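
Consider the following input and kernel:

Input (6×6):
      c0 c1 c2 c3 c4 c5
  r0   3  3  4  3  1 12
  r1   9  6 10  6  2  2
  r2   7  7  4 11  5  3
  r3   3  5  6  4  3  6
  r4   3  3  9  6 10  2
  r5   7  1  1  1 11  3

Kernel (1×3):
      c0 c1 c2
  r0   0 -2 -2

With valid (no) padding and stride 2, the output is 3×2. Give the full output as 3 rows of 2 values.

Output[0,0]: The receptive field on the input at this output position is [3 3 4]. Elementwise product with the kernel and sum: 3·-2 + 4·-2.

-14 -8
-22 -32
-24 -32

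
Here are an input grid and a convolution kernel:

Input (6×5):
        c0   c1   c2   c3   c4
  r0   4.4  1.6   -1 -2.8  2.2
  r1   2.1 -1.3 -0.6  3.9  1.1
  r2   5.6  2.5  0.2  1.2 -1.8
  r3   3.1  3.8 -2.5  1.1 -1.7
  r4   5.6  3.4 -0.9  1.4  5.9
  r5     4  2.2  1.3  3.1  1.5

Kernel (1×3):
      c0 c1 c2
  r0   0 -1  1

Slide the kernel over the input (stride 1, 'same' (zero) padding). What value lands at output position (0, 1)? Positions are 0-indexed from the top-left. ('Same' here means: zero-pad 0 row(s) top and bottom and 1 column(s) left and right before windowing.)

The receptive field on the zero-padded input at this output position is [4.4 1.6 -1]. Elementwise product with the kernel and sum: 1.6·-1 + -1·1.

-2.6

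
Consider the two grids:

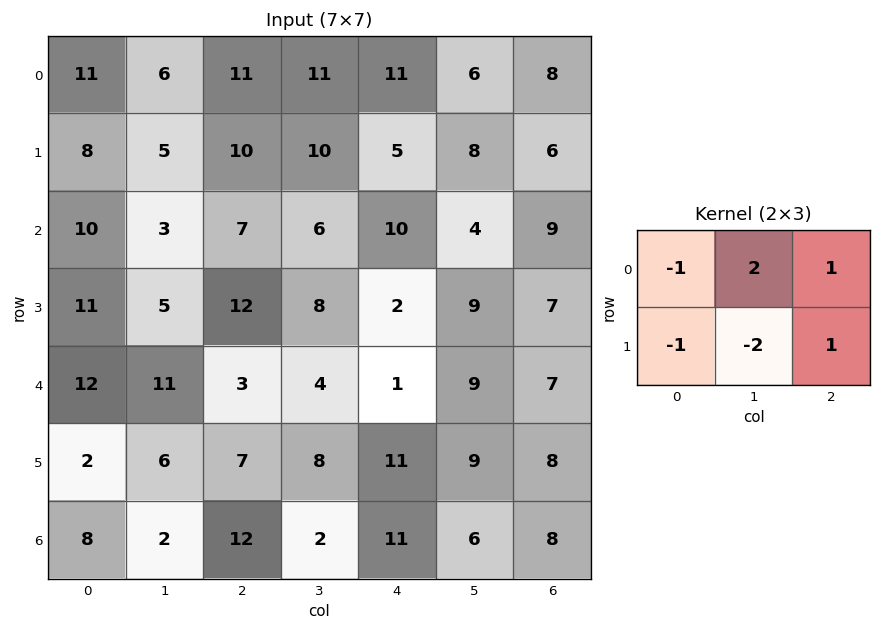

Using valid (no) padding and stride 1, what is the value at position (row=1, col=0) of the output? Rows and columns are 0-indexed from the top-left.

3

The receptive field on the input at this output position is [8 5 10 / 10 3 7]. Elementwise product with the kernel and sum: 8·-1 + 5·2 + 10·1 + 10·-1 + 3·-2 + 7·1.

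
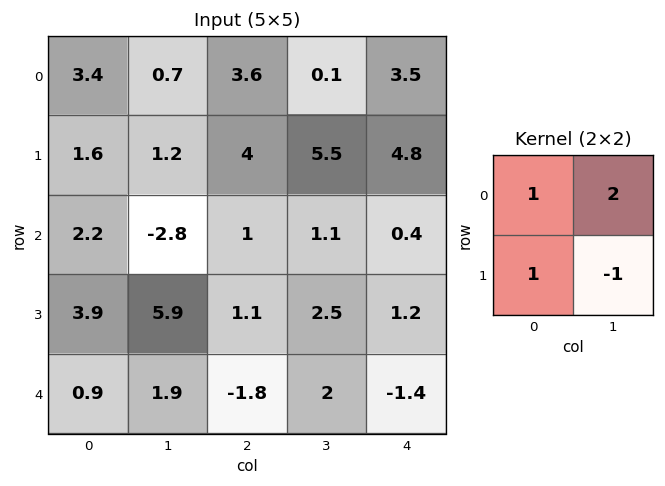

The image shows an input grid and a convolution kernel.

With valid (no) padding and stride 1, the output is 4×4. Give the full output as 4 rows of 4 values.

5.2 5.1 2.3 7.8
9 5.4 14.9 15.8
-5.4 4 1.8 3.2
14.7 11.8 2.3 8.3

Output[0,0]: The receptive field on the input at this output position is [3.4 0.7 / 1.6 1.2]. Elementwise product with the kernel and sum: 3.4·1 + 0.7·2 + 1.6·1 + 1.2·-1.
Output[0,1]: The receptive field on the input at this output position is [0.7 3.6 / 1.2 4]. Elementwise product with the kernel and sum: 0.7·1 + 3.6·2 + 1.2·1 + 4·-1.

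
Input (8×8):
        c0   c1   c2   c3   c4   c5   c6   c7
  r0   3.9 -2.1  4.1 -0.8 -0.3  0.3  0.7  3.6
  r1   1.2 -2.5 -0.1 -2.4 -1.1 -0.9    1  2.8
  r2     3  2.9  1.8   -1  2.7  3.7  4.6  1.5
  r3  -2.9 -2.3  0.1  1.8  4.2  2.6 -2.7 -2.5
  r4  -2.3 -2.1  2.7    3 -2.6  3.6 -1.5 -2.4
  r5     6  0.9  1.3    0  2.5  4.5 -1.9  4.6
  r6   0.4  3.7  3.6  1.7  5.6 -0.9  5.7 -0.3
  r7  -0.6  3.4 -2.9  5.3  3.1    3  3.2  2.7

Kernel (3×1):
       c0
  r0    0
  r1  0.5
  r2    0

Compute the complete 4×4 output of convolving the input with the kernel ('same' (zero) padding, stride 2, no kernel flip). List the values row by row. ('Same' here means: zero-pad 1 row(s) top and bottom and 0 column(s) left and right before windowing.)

Output[0,0]: The receptive field on the zero-padded input at this output position is [0 / 3.9 / 1.2]. Elementwise product with the kernel and sum: 3.9·0.5.
Output[0,1]: The receptive field on the zero-padded input at this output position is [0 / 4.1 / -0.1]. Elementwise product with the kernel and sum: 4.1·0.5.

1.95 2.05 -0.15 0.35
1.5 0.9 1.35 2.3
-1.15 1.35 -1.3 -0.75
0.2 1.8 2.8 2.85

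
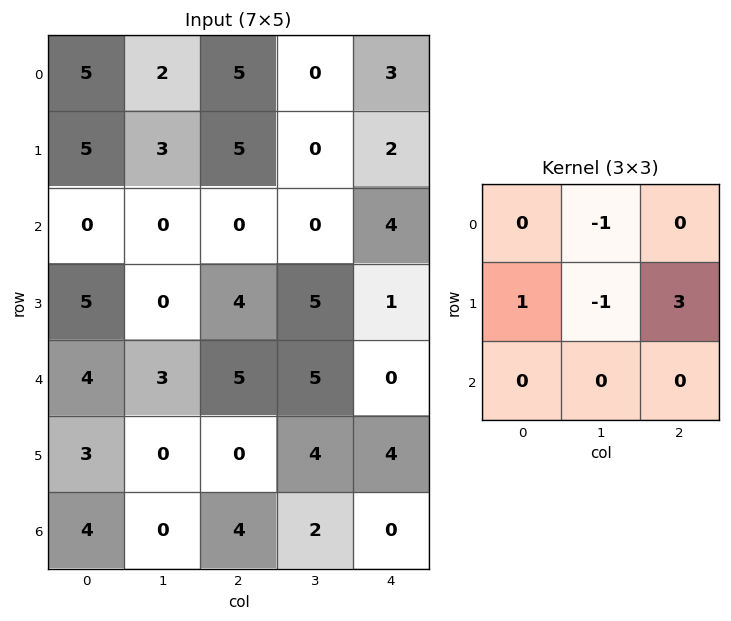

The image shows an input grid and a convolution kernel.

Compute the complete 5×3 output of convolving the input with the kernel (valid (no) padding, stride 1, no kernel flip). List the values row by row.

Output[0,0]: The receptive field on the input at this output position is [5 2 5 / 5 3 5 / 0 0 0]. Elementwise product with the kernel and sum: 2·-1 + 5·1 + 3·-1 + 5·3.

15 -7 11
-3 -5 12
17 11 2
16 9 -5
0 7 3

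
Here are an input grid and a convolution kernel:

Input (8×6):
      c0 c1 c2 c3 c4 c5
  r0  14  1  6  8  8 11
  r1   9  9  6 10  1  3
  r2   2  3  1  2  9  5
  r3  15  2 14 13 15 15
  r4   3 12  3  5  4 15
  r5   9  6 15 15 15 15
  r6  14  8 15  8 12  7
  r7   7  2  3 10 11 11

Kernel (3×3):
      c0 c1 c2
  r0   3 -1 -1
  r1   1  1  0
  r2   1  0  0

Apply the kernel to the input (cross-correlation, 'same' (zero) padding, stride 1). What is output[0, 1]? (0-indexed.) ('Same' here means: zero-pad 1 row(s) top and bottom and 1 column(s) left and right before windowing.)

The receptive field on the zero-padded input at this output position is [0 0 0 / 14 1 6 / 9 9 6]. Elementwise product with the kernel and sum: 0·3 + 0·-1 + 0·-1 + 14·1 + 1·1 + 9·1.

24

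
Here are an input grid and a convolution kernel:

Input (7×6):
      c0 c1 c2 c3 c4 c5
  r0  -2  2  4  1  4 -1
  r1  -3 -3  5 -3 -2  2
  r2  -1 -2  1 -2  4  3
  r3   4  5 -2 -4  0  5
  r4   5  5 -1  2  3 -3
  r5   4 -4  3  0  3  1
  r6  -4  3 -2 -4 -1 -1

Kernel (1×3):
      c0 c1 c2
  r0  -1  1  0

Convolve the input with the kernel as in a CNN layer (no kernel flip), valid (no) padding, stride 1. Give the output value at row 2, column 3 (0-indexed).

6

The receptive field on the input at this output position is [-2 4 3]. Elementwise product with the kernel and sum: -2·-1 + 4·1.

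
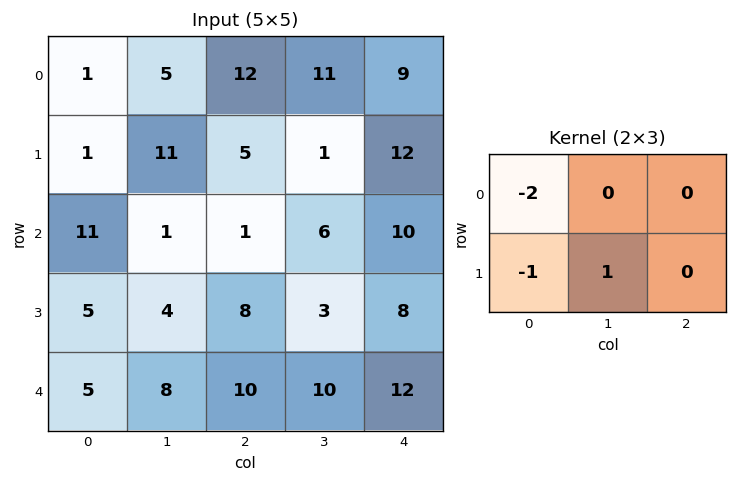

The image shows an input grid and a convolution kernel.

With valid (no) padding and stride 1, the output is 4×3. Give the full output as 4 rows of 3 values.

8 -16 -28
-12 -22 -5
-23 2 -7
-7 -6 -16

Output[0,0]: The receptive field on the input at this output position is [1 5 12 / 1 11 5]. Elementwise product with the kernel and sum: 1·-2 + 1·-1 + 11·1.
Output[0,1]: The receptive field on the input at this output position is [5 12 11 / 11 5 1]. Elementwise product with the kernel and sum: 5·-2 + 11·-1 + 5·1.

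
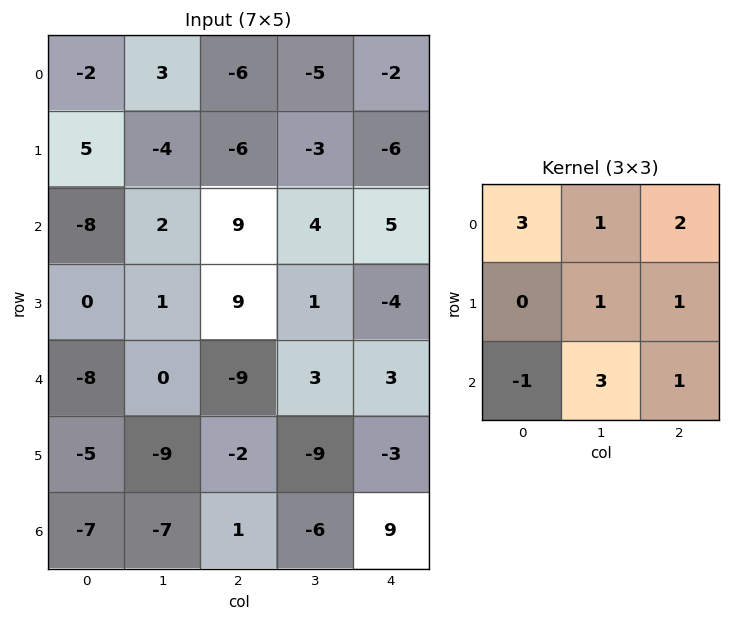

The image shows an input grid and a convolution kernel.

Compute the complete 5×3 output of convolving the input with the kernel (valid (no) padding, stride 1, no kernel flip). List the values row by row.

Output[0,0]: The receptive field on the input at this output position is [-2 3 -6 / 5 -4 -6 / -8 2 9]. Elementwise product with the kernel and sum: -2·3 + 3·1 + -6·2 + -4·1 + -6·1 + -8·-1 + 2·3 + 9·1.
Output[0,1]: The receptive field on the input at this output position is [3 -6 -5 / -4 -6 -3 / 2 9 4]. Elementwise product with the kernel and sum: 3·3 + -6·1 + -5·2 + -6·1 + -3·1 + 2·-1 + 9·3 + 4·1.

-2 13 -28
22 16 -34
5 9 59
-14 2 -2
-66 -10 -40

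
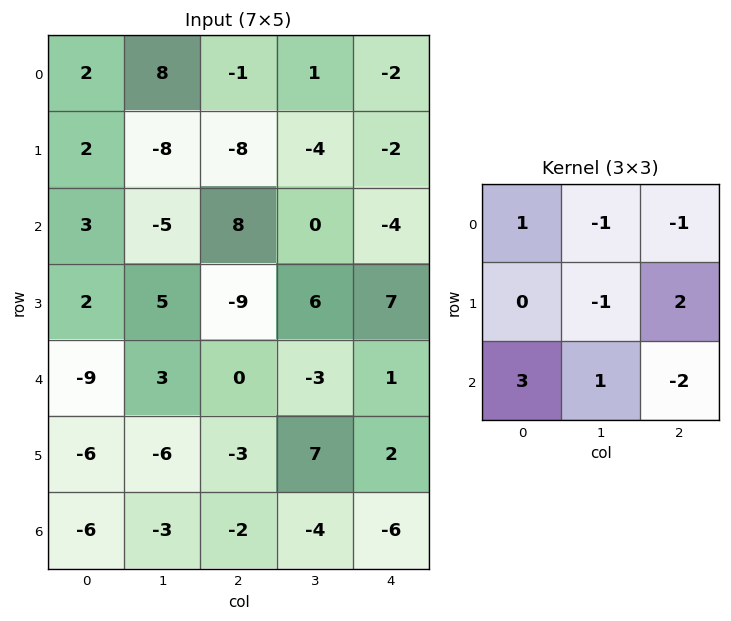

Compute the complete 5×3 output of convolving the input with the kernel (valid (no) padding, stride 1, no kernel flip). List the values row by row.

-25 1 32
68 -10 -45
-47 23 15
-15 -33 -23
-29 20 1

Output[0,0]: The receptive field on the input at this output position is [2 8 -1 / 2 -8 -8 / 3 -5 8]. Elementwise product with the kernel and sum: 2·1 + 8·-1 + -1·-1 + -8·-1 + -8·2 + 3·3 + -5·1 + 8·-2.
Output[0,1]: The receptive field on the input at this output position is [8 -1 1 / -8 -8 -4 / -5 8 0]. Elementwise product with the kernel and sum: 8·1 + -1·-1 + 1·-1 + -8·-1 + -4·2 + -5·3 + 8·1 + 0·-2.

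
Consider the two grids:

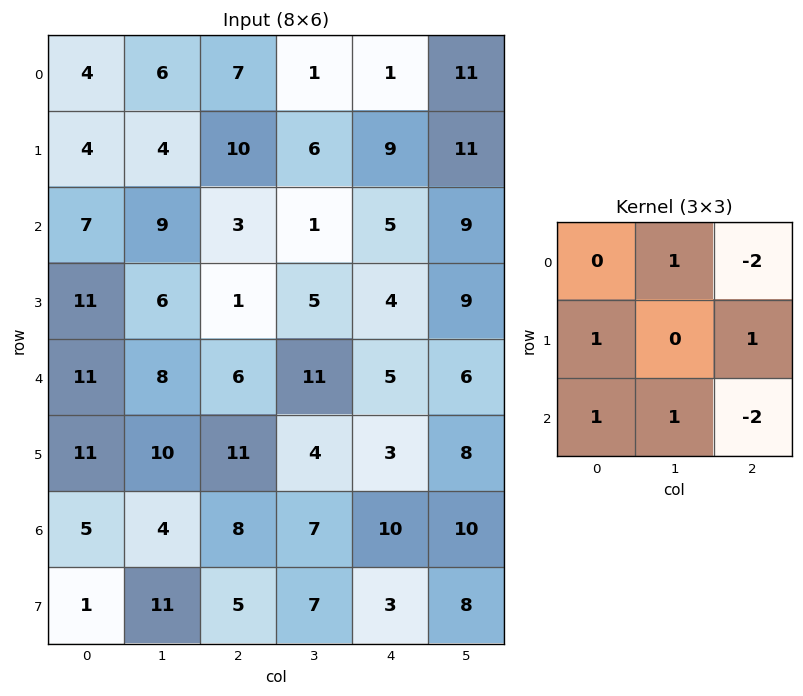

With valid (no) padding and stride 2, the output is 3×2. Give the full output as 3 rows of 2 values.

16 12
22 3
11 10

Output[0,0]: The receptive field on the input at this output position is [4 6 7 / 4 4 10 / 7 9 3]. Elementwise product with the kernel and sum: 6·1 + 7·-2 + 4·1 + 10·1 + 7·1 + 9·1 + 3·-2.
Output[0,1]: The receptive field on the input at this output position is [7 1 1 / 10 6 9 / 3 1 5]. Elementwise product with the kernel and sum: 1·1 + 1·-2 + 10·1 + 9·1 + 3·1 + 1·1 + 5·-2.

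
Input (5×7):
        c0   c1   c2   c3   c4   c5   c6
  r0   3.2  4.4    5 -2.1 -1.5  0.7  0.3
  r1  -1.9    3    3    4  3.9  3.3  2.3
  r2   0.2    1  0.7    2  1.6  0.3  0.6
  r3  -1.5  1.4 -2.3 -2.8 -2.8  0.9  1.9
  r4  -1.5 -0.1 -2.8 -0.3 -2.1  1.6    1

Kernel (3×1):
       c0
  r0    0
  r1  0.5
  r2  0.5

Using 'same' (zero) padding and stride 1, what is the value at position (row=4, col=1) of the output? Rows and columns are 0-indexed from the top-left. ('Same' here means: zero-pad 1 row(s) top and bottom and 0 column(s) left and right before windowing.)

The receptive field on the zero-padded input at this output position is [1.4 / -0.1 / 0]. Elementwise product with the kernel and sum: -0.1·0.5 + 0·0.5.

-0.05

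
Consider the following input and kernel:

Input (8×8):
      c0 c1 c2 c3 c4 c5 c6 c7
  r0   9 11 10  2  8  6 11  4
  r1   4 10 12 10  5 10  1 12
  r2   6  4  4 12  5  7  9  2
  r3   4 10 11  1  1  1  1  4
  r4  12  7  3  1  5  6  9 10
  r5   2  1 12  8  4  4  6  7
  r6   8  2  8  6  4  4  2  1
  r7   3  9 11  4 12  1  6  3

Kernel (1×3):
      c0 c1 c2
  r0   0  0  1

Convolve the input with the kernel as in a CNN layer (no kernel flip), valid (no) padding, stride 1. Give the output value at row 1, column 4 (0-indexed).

The receptive field on the input at this output position is [5 10 1]. Elementwise product with the kernel and sum: 1·1.

1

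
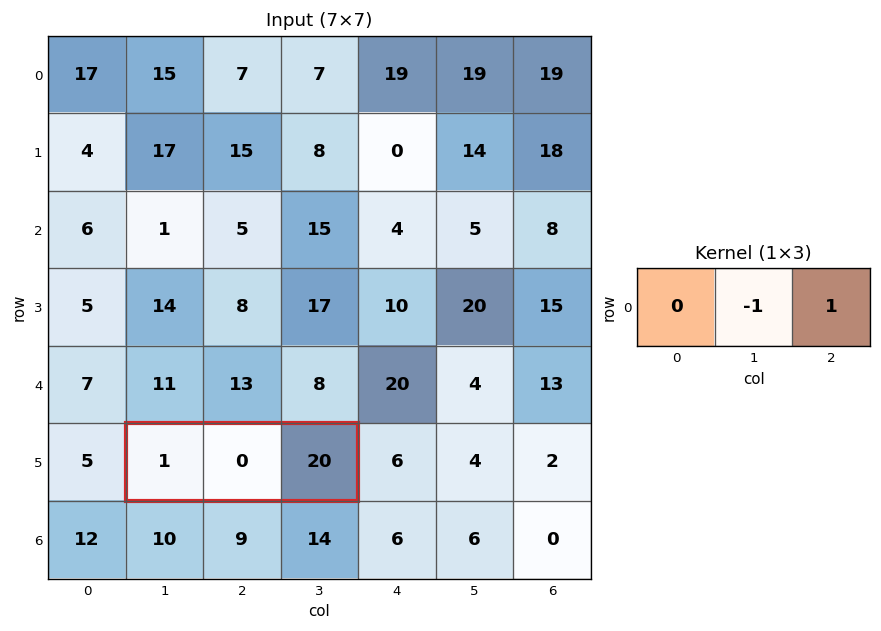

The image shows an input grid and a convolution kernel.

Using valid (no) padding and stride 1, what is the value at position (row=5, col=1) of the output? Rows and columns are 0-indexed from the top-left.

20

The receptive field on the input at this output position is [1 0 20]. Elementwise product with the kernel and sum: 0·-1 + 20·1.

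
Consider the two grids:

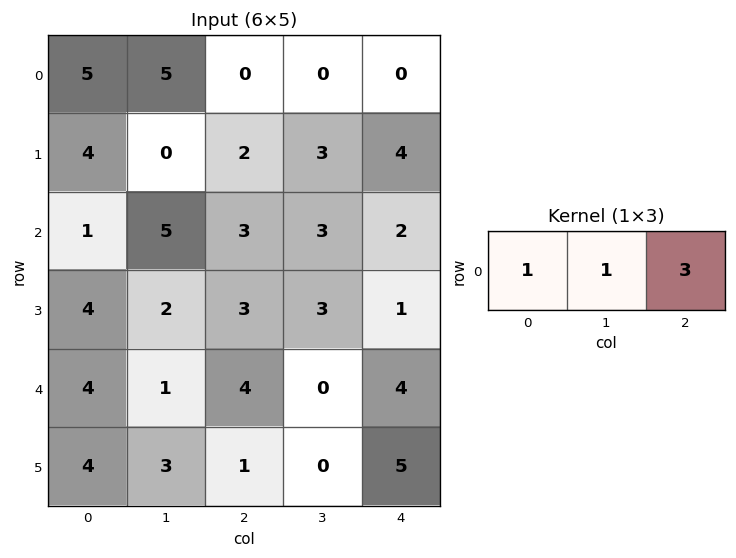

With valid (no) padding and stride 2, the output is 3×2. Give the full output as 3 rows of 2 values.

Output[0,0]: The receptive field on the input at this output position is [5 5 0]. Elementwise product with the kernel and sum: 5·1 + 5·1 + 0·3.
Output[0,1]: The receptive field on the input at this output position is [0 0 0]. Elementwise product with the kernel and sum: 0·1 + 0·1 + 0·3.

10 0
15 12
17 16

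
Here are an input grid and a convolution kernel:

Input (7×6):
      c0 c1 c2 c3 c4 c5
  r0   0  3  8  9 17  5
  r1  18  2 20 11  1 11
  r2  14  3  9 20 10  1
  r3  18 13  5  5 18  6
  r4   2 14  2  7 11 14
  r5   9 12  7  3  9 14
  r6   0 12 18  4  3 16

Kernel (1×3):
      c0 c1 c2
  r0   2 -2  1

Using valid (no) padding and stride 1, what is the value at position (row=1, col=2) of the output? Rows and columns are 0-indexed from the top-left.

The receptive field on the input at this output position is [20 11 1]. Elementwise product with the kernel and sum: 20·2 + 11·-2 + 1·1.

19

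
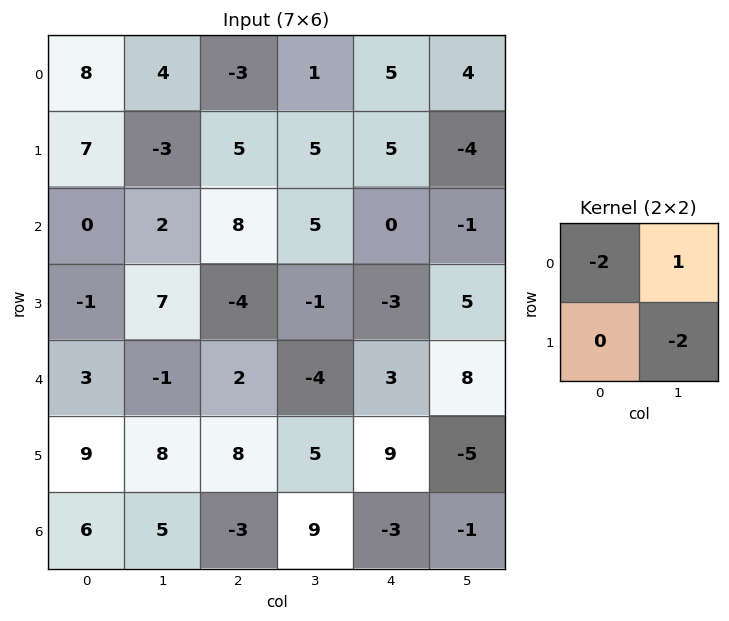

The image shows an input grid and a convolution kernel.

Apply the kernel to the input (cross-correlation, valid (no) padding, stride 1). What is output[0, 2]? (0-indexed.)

The receptive field on the input at this output position is [-3 1 / 5 5]. Elementwise product with the kernel and sum: -3·-2 + 1·1 + 5·-2.

-3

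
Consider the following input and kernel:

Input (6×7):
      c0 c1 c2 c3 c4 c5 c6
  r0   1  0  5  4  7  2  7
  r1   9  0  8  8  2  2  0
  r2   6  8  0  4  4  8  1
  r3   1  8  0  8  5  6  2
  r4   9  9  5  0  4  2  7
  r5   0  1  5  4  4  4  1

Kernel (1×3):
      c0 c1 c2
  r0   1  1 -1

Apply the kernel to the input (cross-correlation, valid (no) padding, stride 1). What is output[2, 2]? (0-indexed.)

The receptive field on the input at this output position is [0 4 4]. Elementwise product with the kernel and sum: 0·1 + 4·1 + 4·-1.

0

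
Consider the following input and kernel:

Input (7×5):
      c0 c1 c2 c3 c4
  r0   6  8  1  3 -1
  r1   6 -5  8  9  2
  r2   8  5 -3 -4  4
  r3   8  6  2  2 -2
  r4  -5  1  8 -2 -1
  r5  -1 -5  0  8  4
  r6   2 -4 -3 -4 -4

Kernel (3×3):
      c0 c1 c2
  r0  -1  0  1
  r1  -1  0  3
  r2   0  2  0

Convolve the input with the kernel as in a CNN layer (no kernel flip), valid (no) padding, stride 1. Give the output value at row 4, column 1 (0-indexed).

The receptive field on the input at this output position is [1 8 -2 / -5 0 8 / -4 -3 -4]. Elementwise product with the kernel and sum: 1·-1 + -2·1 + -5·-1 + 8·3 + -3·2.

20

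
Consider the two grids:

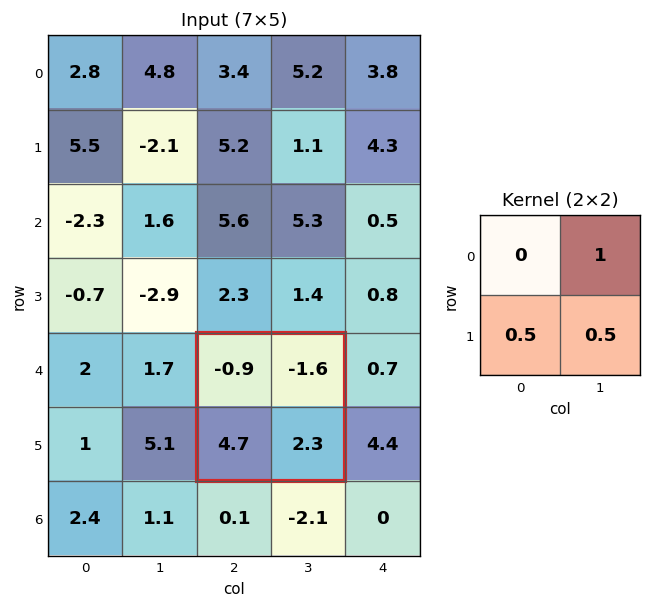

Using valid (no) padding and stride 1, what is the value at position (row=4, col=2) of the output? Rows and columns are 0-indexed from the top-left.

1.9

The receptive field on the input at this output position is [-0.9 -1.6 / 4.7 2.3]. Elementwise product with the kernel and sum: -1.6·1 + 4.7·0.5 + 2.3·0.5.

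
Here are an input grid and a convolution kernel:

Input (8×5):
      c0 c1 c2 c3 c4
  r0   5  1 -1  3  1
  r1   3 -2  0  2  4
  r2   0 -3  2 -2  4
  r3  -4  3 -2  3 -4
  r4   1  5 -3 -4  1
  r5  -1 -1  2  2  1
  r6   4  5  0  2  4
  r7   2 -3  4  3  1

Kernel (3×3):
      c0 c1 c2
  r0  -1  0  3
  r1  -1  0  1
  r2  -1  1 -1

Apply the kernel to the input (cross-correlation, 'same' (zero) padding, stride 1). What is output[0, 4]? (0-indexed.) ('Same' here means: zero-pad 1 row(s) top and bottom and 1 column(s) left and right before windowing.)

The receptive field on the zero-padded input at this output position is [0 0 0 / 3 1 0 / 2 4 0]. Elementwise product with the kernel and sum: 0·-1 + 0·3 + 3·-1 + 0·1 + 2·-1 + 4·1 + 0·-1.

-1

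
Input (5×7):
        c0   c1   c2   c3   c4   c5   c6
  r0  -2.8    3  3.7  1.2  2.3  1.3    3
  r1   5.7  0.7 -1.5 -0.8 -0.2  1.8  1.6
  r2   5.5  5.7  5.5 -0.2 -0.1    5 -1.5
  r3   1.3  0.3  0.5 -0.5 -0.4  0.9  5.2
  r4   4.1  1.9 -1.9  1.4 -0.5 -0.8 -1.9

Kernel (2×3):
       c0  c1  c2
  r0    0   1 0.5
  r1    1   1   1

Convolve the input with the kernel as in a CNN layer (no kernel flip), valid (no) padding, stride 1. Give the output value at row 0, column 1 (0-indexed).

2.7

The receptive field on the input at this output position is [3 3.7 1.2 / 0.7 -1.5 -0.8]. Elementwise product with the kernel and sum: 3.7·1 + 1.2·0.5 + 0.7·1 + -1.5·1 + -0.8·1.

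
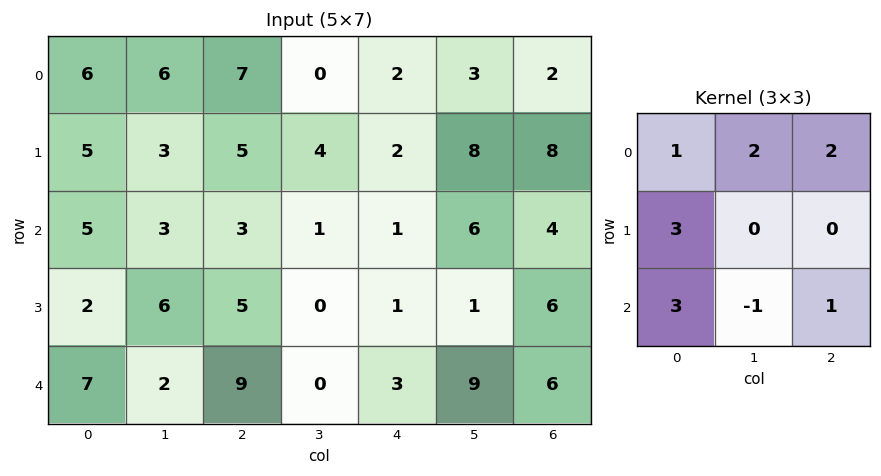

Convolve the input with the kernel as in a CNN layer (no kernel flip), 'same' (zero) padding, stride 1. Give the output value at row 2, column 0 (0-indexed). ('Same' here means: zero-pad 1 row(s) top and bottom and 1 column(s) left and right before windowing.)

20

The receptive field on the zero-padded input at this output position is [0 5 3 / 0 5 3 / 0 2 6]. Elementwise product with the kernel and sum: 0·1 + 5·2 + 3·2 + 0·3 + 0·3 + 2·-1 + 6·1.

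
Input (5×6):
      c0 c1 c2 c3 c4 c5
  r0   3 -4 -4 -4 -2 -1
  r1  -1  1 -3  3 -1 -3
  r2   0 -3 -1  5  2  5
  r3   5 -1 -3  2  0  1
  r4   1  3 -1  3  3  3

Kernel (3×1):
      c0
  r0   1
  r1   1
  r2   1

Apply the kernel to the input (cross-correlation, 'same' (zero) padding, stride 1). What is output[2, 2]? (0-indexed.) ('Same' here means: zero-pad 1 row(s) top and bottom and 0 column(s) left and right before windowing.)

The receptive field on the zero-padded input at this output position is [-3 / -1 / -3]. Elementwise product with the kernel and sum: -3·1 + -1·1 + -3·1.

-7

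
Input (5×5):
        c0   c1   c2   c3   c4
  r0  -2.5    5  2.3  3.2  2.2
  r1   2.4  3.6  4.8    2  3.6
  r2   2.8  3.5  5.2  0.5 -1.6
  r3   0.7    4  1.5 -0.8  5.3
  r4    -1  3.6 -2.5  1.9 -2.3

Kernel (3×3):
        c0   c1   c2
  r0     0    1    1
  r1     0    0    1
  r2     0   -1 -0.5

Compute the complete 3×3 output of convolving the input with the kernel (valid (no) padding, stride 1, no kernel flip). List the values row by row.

Output[0,0]: The receptive field on the input at this output position is [-2.5 5 2.3 / 2.4 3.6 4.8 / 2.8 3.5 5.2]. Elementwise product with the kernel and sum: 5·1 + 2.3·1 + 4.8·1 + 3.5·-1 + 5.2·-0.5.
Output[0,1]: The receptive field on the input at this output position is [5 2.3 3.2 / 3.6 4.8 2 / 3.5 5.2 0.5]. Elementwise product with the kernel and sum: 2.3·1 + 3.2·1 + 2·1 + 5.2·-1 + 0.5·-0.5.

6 2.05 9.3
8.85 6.2 2.15
7.85 6.45 3.45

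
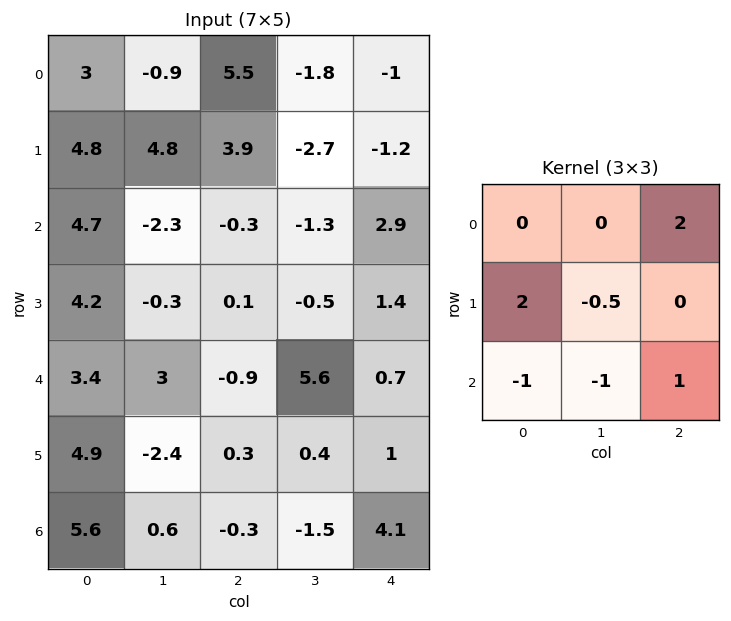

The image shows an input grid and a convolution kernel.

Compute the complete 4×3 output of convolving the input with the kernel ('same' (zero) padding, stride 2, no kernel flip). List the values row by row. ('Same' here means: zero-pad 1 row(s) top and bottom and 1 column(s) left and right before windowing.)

-1.5 -15.95 0.8
2.75 -10.15 -4.95
-9.6 7.95 9.45
-7.6 2.15 -5.05

Output[0,0]: The receptive field on the zero-padded input at this output position is [0 0 0 / 0 3 -0.9 / 0 4.8 4.8]. Elementwise product with the kernel and sum: 0·2 + 0·2 + 3·-0.5 + 0·-1 + 4.8·-1 + 4.8·1.
Output[0,1]: The receptive field on the zero-padded input at this output position is [0 0 0 / -0.9 5.5 -1.8 / 4.8 3.9 -2.7]. Elementwise product with the kernel and sum: 0·2 + -0.9·2 + 5.5·-0.5 + 4.8·-1 + 3.9·-1 + -2.7·1.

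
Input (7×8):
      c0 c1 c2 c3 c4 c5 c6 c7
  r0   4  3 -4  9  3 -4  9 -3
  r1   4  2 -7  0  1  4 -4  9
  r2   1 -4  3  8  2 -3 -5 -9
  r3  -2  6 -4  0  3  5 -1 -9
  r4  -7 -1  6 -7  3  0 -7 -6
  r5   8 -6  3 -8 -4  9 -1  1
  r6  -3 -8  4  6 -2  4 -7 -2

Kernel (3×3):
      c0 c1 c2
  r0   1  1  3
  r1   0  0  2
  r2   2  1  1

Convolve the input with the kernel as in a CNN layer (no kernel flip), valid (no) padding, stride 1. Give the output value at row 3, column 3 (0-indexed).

The receptive field on the input at this output position is [0 3 5 / -7 3 0 / -8 -4 9]. Elementwise product with the kernel and sum: 0·1 + 3·1 + 5·3 + 0·2 + -8·2 + -4·1 + 9·1.

7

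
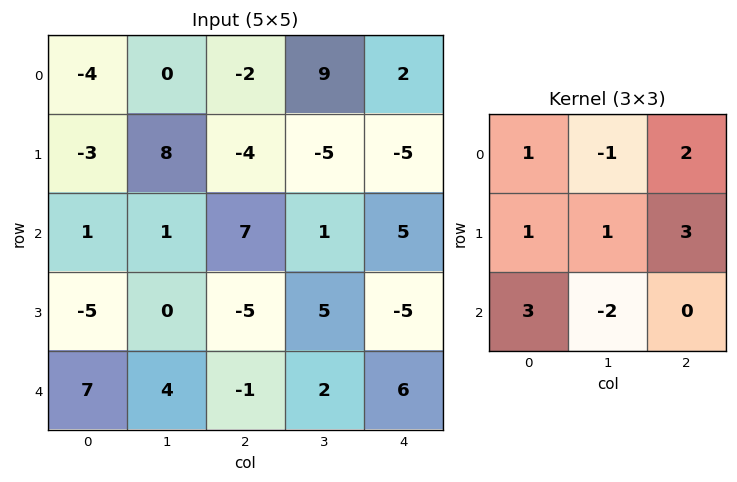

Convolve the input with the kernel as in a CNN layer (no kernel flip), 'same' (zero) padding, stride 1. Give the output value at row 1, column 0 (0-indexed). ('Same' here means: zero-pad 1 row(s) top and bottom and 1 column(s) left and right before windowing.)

23

The receptive field on the zero-padded input at this output position is [0 -4 0 / 0 -3 8 / 0 1 1]. Elementwise product with the kernel and sum: 0·1 + -4·-1 + 0·2 + 0·1 + -3·1 + 8·3 + 0·3 + 1·-2.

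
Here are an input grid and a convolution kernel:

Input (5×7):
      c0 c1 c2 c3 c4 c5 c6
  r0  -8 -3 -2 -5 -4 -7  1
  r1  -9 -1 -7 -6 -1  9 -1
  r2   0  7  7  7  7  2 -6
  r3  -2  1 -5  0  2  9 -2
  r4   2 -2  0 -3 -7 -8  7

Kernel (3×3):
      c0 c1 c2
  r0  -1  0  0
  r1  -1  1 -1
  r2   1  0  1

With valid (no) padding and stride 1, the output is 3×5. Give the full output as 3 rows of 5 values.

Output[0,0]: The receptive field on the input at this output position is [-8 -3 -2 / -9 -1 -7 / 0 7 7]. Elementwise product with the kernel and sum: -8·-1 + -9·-1 + -1·1 + -7·-1 + 0·1 + 7·1.
Output[0,1]: The receptive field on the input at this output position is [-3 -2 -5 / -1 -7 -6 / 7 7 7]. Elementwise product with the kernel and sum: -3·-1 + -1·-1 + -7·1 + -6·-1 + 7·1 + 7·1.

30 17 18 10 16
2 -5 -3 13 2
10 -18 -11 -25 2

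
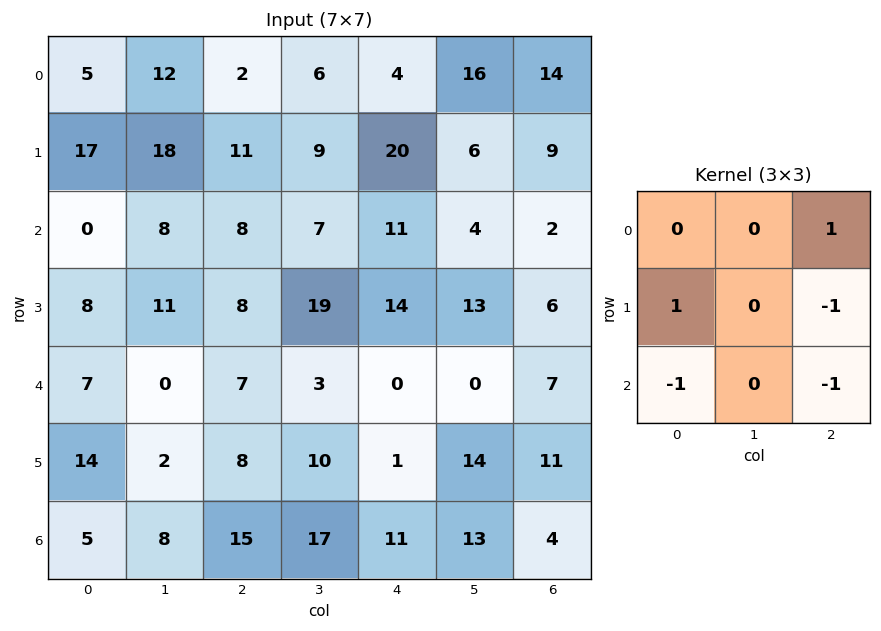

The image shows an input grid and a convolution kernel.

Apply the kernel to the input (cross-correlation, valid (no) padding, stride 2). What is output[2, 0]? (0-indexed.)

The receptive field on the input at this output position is [7 0 7 / 14 2 8 / 5 8 15]. Elementwise product with the kernel and sum: 7·1 + 14·1 + 8·-1 + 5·-1 + 15·-1.

-7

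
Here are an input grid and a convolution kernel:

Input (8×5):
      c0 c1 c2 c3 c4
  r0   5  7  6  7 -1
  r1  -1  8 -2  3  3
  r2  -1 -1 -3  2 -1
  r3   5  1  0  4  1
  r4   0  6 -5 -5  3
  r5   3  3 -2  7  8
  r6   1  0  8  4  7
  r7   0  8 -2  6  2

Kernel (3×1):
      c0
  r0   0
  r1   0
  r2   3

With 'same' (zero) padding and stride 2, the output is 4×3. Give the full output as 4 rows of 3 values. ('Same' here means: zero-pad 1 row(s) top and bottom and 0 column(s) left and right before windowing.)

Output[0,0]: The receptive field on the zero-padded input at this output position is [0 / 5 / -1]. Elementwise product with the kernel and sum: -1·3.

-3 -6 9
15 0 3
9 -6 24
0 -6 6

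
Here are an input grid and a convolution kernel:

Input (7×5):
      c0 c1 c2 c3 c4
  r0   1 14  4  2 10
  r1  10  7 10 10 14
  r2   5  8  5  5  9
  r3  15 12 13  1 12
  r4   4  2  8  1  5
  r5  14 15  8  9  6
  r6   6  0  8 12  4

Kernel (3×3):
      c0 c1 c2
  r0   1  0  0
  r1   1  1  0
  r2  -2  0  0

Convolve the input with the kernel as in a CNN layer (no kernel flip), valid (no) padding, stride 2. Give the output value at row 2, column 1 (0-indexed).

The receptive field on the input at this output position is [8 1 5 / 8 9 6 / 8 12 4]. Elementwise product with the kernel and sum: 8·1 + 8·1 + 9·1 + 8·-2.

9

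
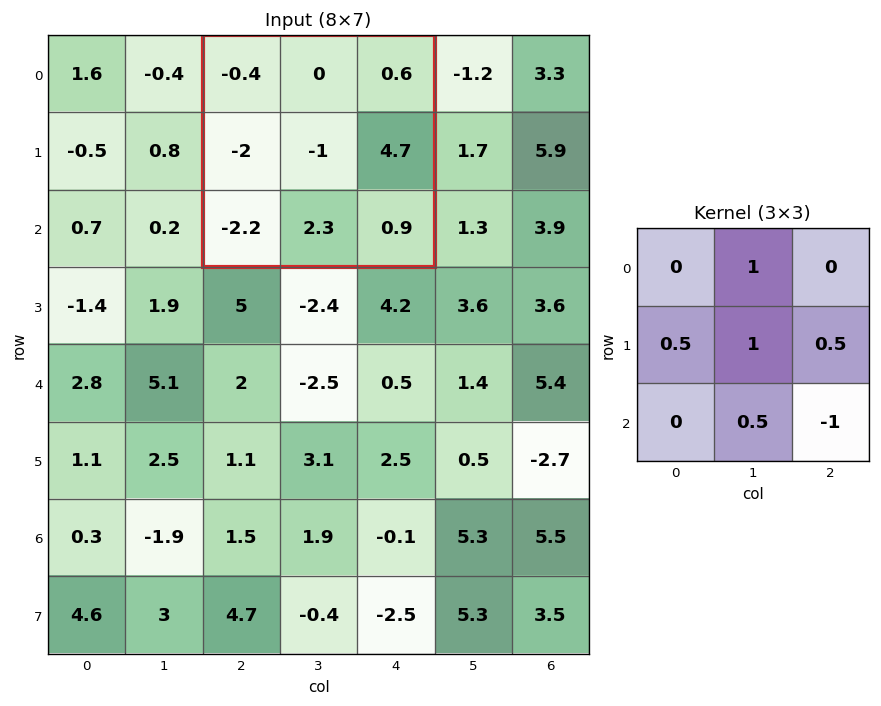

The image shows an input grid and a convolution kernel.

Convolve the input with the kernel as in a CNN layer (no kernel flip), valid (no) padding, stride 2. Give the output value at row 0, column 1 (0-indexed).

0.6

The receptive field on the input at this output position is [-0.4 0 0.6 / -2 -1 4.7 / -2.2 2.3 0.9]. Elementwise product with the kernel and sum: 0·1 + -2·0.5 + -1·1 + 4.7·0.5 + 2.3·0.5 + 0.9·-1.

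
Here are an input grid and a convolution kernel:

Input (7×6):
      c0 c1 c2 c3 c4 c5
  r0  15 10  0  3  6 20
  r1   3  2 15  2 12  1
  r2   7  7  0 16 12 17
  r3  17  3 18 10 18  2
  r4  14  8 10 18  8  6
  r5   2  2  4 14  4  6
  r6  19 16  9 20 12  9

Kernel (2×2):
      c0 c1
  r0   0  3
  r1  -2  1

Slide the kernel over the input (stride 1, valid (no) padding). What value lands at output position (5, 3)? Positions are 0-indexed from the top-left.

The receptive field on the input at this output position is [14 4 / 20 12]. Elementwise product with the kernel and sum: 4·3 + 20·-2 + 12·1.

-16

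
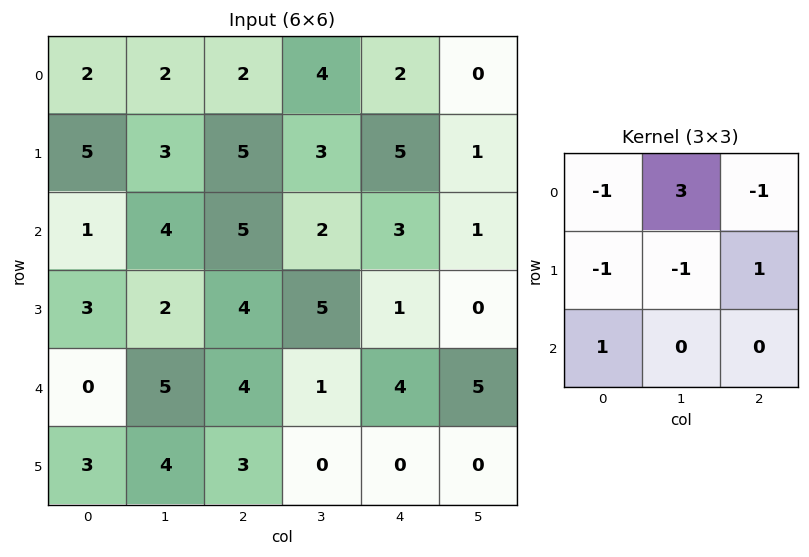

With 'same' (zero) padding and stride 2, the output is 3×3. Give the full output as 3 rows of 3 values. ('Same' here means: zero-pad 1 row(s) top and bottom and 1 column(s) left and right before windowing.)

0 3 -3
15 4 12
12 1 -2

Output[0,0]: The receptive field on the zero-padded input at this output position is [0 0 0 / 0 2 2 / 0 5 3]. Elementwise product with the kernel and sum: 0·-1 + 0·3 + 0·-1 + 0·-1 + 2·-1 + 2·1 + 0·1.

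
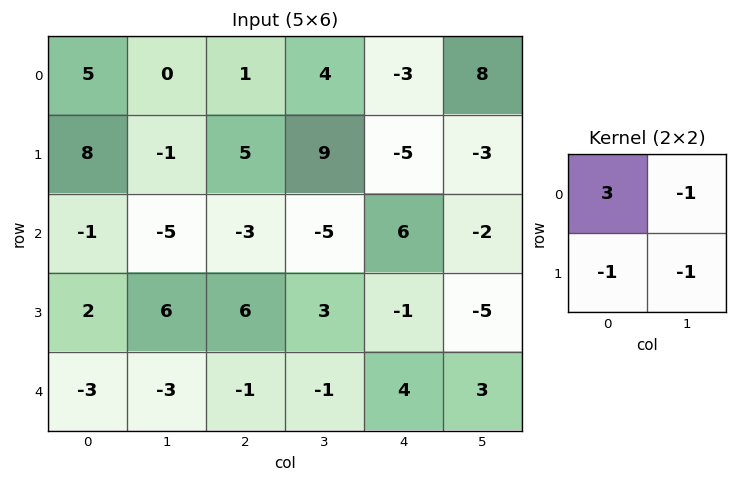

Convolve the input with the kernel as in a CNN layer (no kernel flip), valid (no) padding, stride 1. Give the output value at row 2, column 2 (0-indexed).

-13

The receptive field on the input at this output position is [-3 -5 / 6 3]. Elementwise product with the kernel and sum: -3·3 + -5·-1 + 6·-1 + 3·-1.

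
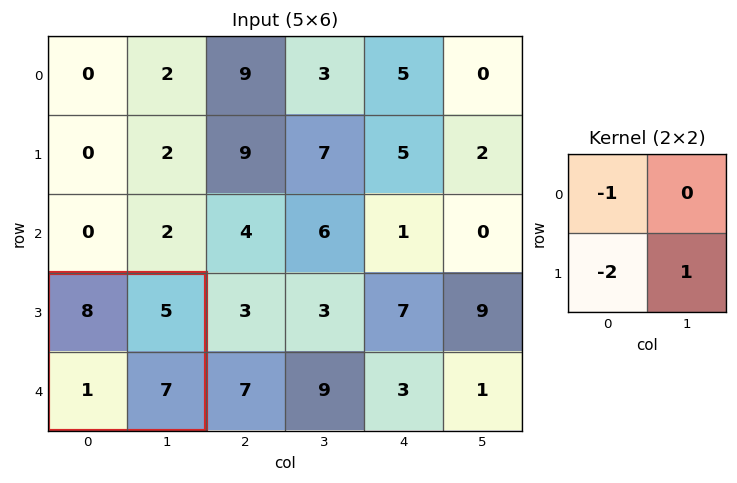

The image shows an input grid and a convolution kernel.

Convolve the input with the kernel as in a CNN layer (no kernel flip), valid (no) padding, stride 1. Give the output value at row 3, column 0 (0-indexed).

-3

The receptive field on the input at this output position is [8 5 / 1 7]. Elementwise product with the kernel and sum: 8·-1 + 1·-2 + 7·1.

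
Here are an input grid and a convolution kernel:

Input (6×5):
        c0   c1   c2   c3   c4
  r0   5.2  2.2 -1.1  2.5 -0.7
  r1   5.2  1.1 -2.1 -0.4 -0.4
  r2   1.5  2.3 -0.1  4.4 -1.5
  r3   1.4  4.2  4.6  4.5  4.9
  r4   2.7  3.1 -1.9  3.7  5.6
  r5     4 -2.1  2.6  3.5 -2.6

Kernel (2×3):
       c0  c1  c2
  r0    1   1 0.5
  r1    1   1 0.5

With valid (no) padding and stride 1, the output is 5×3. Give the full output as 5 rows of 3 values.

12.1 1.15 -1.65
9 3.2 0.85
11.65 15.45 15.1
12.75 14.1 16.15
8.05 5.3 9.4

Output[0,0]: The receptive field on the input at this output position is [5.2 2.2 -1.1 / 5.2 1.1 -2.1]. Elementwise product with the kernel and sum: 5.2·1 + 2.2·1 + -1.1·0.5 + 5.2·1 + 1.1·1 + -2.1·0.5.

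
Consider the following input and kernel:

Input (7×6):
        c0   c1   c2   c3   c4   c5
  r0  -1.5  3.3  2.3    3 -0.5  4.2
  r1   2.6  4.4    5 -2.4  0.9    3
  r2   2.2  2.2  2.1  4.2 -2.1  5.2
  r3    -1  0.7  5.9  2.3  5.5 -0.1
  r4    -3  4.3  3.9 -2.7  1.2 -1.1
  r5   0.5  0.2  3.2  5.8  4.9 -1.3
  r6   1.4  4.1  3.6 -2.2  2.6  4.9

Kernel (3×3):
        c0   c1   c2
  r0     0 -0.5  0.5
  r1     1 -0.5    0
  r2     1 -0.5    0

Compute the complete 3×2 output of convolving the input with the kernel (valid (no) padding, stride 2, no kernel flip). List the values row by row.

Output[0,0]: The receptive field on the input at this output position is [-1.5 3.3 2.3 / 2.6 4.4 5 / 2.2 2.2 2.1]. Elementwise product with the kernel and sum: 3.3·-0.5 + 2.3·0.5 + 2.6·1 + 4.4·-0.5 + 2.2·1 + 2.2·-0.5.

1 4.45
-6.55 6.85
-0.45 6.95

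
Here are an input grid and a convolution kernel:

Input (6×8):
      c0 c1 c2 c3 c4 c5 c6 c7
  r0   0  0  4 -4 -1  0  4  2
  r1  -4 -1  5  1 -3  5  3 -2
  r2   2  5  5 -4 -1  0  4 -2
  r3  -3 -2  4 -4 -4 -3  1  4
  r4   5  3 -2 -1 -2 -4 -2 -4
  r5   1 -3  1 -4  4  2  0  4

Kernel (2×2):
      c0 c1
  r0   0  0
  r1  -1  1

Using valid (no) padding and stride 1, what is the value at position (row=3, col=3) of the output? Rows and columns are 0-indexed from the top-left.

-1

The receptive field on the input at this output position is [-4 -4 / -1 -2]. Elementwise product with the kernel and sum: -1·-1 + -2·1.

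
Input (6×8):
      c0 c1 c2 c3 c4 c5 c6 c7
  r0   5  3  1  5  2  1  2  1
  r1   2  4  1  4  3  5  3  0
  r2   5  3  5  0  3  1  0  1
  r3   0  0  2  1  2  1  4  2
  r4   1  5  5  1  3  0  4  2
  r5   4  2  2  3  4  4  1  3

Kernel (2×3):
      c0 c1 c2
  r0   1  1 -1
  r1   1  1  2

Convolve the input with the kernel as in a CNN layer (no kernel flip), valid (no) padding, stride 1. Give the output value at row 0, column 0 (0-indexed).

15

The receptive field on the input at this output position is [5 3 1 / 2 4 1]. Elementwise product with the kernel and sum: 5·1 + 3·1 + 1·-1 + 2·1 + 4·1 + 1·2.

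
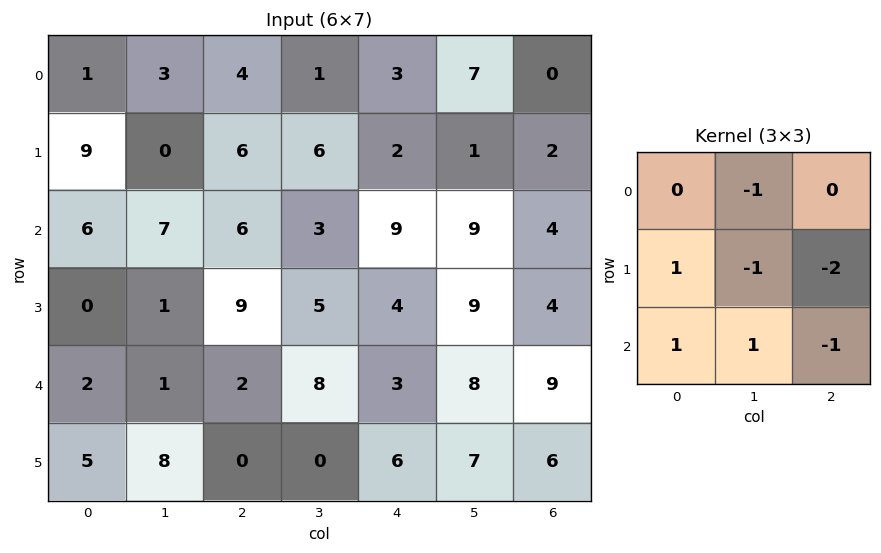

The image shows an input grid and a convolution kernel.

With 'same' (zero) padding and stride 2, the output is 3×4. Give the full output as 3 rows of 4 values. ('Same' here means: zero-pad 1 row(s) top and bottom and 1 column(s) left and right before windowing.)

Output[0,0]: The receptive field on the zero-padded input at this output position is [0 0 0 / 0 1 3 / 0 9 0]. Elementwise product with the kernel and sum: 0·-1 + 0·1 + 1·-1 + 3·-2 + 0·1 + 9·1 + 0·-1.
Output[0,1]: The receptive field on the zero-padded input at this output position is [0 0 0 / 3 4 1 / 0 6 6]. Elementwise product with the kernel and sum: 0·-1 + 3·1 + 4·-1 + 1·-2 + 0·1 + 6·1 + 6·-1.

2 -3 -9 10
-30 -6 -26 16
-7 -18 -16 8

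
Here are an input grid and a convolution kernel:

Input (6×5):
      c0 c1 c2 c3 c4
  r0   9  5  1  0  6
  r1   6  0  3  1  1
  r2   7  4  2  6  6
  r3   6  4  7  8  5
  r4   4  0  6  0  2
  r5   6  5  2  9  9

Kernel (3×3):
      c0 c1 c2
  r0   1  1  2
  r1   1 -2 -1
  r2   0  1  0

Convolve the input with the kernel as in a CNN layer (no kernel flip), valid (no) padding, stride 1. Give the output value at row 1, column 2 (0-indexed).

-2

The receptive field on the input at this output position is [3 1 1 / 2 6 6 / 7 8 5]. Elementwise product with the kernel and sum: 3·1 + 1·1 + 1·2 + 2·1 + 6·-2 + 6·-1 + 8·1.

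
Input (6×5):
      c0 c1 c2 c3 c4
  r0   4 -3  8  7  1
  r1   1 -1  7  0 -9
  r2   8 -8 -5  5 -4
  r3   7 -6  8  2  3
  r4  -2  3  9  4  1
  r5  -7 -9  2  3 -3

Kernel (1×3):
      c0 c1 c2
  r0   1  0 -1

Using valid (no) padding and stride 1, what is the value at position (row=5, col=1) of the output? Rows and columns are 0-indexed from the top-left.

-12

The receptive field on the input at this output position is [-9 2 3]. Elementwise product with the kernel and sum: -9·1 + 3·-1.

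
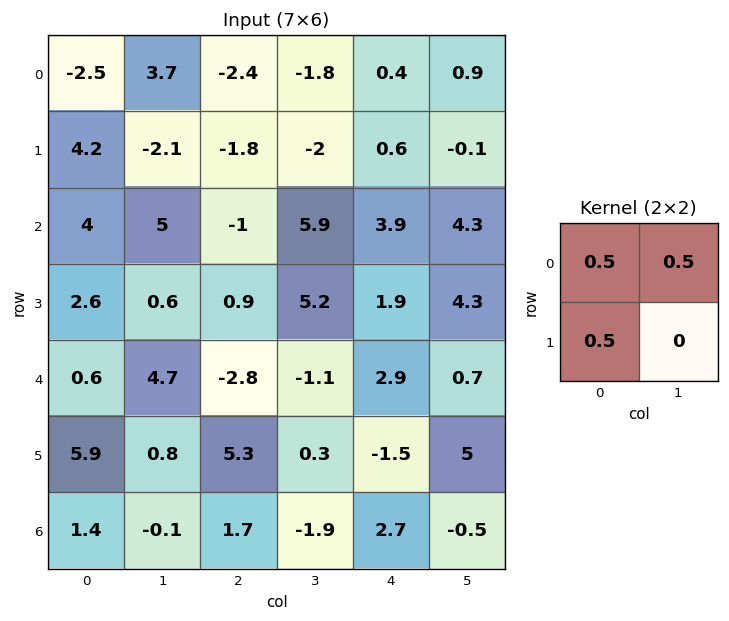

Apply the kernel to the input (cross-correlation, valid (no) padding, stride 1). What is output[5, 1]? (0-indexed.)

The receptive field on the input at this output position is [0.8 5.3 / -0.1 1.7]. Elementwise product with the kernel and sum: 0.8·0.5 + 5.3·0.5 + -0.1·0.5.

3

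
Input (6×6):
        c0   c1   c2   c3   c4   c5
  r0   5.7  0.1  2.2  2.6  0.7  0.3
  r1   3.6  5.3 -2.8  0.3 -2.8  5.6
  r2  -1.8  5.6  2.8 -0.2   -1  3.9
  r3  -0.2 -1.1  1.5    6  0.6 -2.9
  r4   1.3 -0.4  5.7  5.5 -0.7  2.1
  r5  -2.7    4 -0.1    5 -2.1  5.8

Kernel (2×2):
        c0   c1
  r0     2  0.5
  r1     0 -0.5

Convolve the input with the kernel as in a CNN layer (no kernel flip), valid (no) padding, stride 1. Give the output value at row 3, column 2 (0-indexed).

3.25

The receptive field on the input at this output position is [1.5 6 / 5.7 5.5]. Elementwise product with the kernel and sum: 1.5·2 + 6·0.5 + 5.5·-0.5.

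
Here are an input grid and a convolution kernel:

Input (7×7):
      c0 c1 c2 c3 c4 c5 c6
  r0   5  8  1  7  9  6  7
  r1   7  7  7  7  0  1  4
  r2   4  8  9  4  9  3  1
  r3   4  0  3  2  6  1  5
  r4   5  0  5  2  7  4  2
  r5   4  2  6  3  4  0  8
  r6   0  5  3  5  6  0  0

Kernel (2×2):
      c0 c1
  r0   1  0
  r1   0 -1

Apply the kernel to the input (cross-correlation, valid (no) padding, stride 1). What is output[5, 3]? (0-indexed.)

The receptive field on the input at this output position is [3 4 / 5 6]. Elementwise product with the kernel and sum: 3·1 + 6·-1.

-3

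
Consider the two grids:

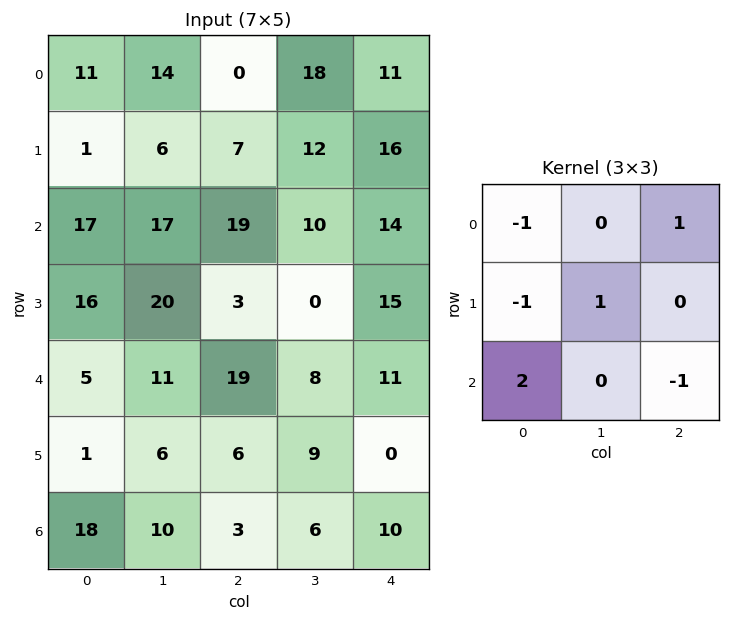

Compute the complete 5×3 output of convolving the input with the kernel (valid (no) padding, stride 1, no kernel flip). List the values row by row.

9 29 40
35 48 -9
-3 -10 19
-11 -9 13
52 11 -9

Output[0,0]: The receptive field on the input at this output position is [11 14 0 / 1 6 7 / 17 17 19]. Elementwise product with the kernel and sum: 11·-1 + 0·1 + 1·-1 + 6·1 + 17·2 + 19·-1.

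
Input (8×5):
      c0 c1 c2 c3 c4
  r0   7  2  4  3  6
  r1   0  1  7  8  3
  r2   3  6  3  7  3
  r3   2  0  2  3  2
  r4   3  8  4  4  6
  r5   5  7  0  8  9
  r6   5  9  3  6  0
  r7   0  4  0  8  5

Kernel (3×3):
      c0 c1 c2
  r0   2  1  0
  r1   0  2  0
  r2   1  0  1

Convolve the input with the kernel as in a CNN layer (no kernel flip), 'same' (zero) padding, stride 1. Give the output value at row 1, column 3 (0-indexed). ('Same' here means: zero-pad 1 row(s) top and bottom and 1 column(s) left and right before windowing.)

33

The receptive field on the zero-padded input at this output position is [4 3 6 / 7 8 3 / 3 7 3]. Elementwise product with the kernel and sum: 4·2 + 3·1 + 8·2 + 3·1 + 3·1.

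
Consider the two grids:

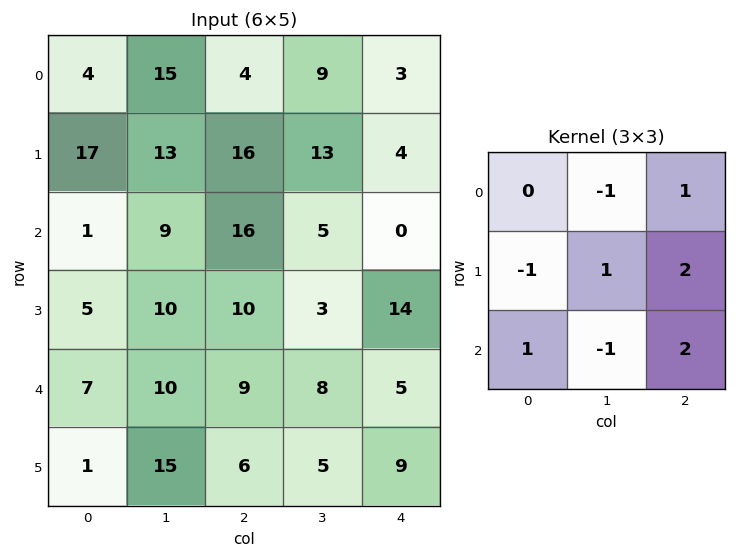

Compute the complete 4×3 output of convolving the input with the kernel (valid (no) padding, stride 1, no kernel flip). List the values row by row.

41 37 10
58 20 15
47 12 27
19 27 39

Output[0,0]: The receptive field on the input at this output position is [4 15 4 / 17 13 16 / 1 9 16]. Elementwise product with the kernel and sum: 15·-1 + 4·1 + 17·-1 + 13·1 + 16·2 + 1·1 + 9·-1 + 16·2.
Output[0,1]: The receptive field on the input at this output position is [15 4 9 / 13 16 13 / 9 16 5]. Elementwise product with the kernel and sum: 4·-1 + 9·1 + 13·-1 + 16·1 + 13·2 + 9·1 + 16·-1 + 5·2.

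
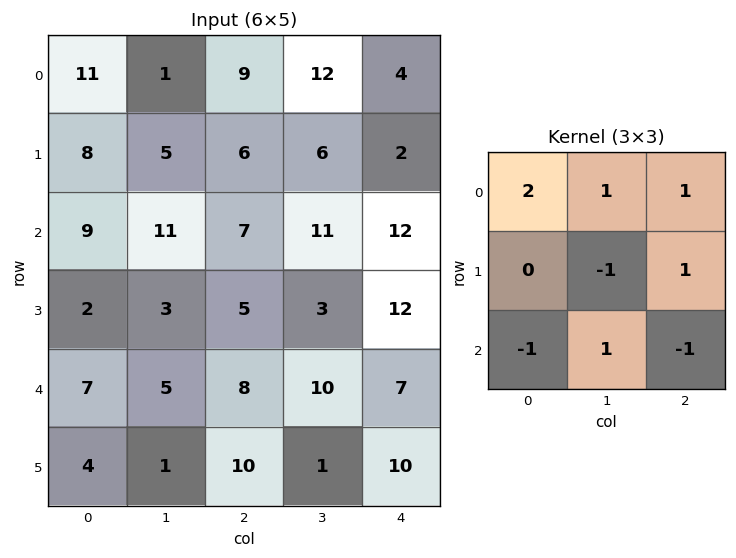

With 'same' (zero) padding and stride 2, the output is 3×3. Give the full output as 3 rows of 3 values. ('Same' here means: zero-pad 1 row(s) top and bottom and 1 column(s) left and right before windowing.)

-7 -2 -8
14 25 11
6 24 20

Output[0,0]: The receptive field on the zero-padded input at this output position is [0 0 0 / 0 11 1 / 0 8 5]. Elementwise product with the kernel and sum: 0·2 + 0·1 + 0·1 + 11·-1 + 1·1 + 0·-1 + 8·1 + 5·-1.
Output[0,1]: The receptive field on the zero-padded input at this output position is [0 0 0 / 1 9 12 / 5 6 6]. Elementwise product with the kernel and sum: 0·2 + 0·1 + 0·1 + 9·-1 + 12·1 + 5·-1 + 6·1 + 6·-1.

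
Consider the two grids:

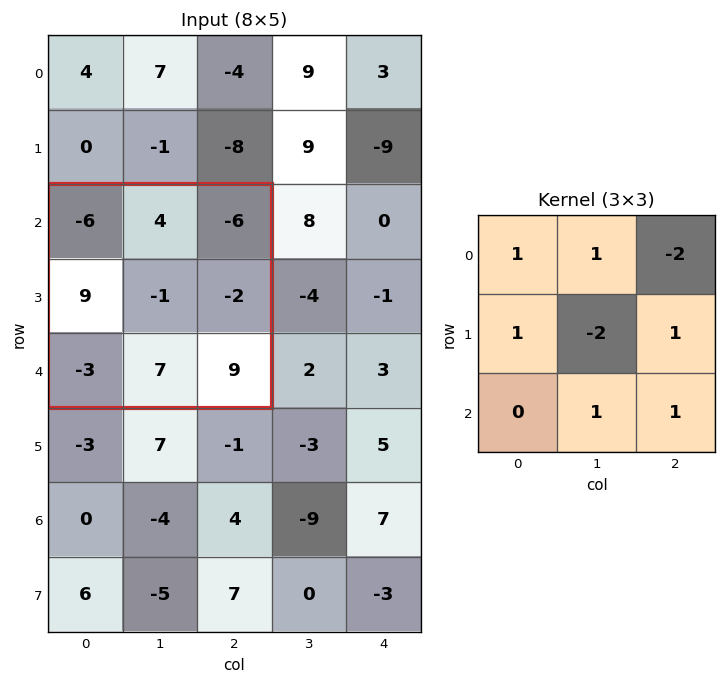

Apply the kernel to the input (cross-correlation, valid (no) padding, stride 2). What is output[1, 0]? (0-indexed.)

35

The receptive field on the input at this output position is [-6 4 -6 / 9 -1 -2 / -3 7 9]. Elementwise product with the kernel and sum: -6·1 + 4·1 + -6·-2 + 9·1 + -1·-2 + -2·1 + 7·1 + 9·1.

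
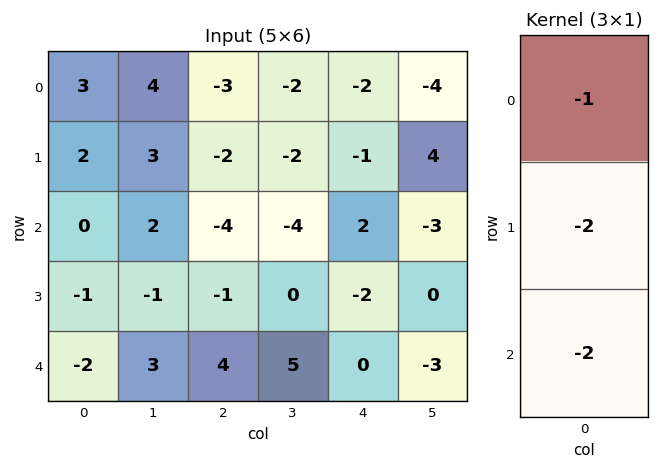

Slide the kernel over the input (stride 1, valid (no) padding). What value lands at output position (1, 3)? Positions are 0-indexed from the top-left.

The receptive field on the input at this output position is [-2 / -4 / 0]. Elementwise product with the kernel and sum: -2·-1 + -4·-2 + 0·-2.

10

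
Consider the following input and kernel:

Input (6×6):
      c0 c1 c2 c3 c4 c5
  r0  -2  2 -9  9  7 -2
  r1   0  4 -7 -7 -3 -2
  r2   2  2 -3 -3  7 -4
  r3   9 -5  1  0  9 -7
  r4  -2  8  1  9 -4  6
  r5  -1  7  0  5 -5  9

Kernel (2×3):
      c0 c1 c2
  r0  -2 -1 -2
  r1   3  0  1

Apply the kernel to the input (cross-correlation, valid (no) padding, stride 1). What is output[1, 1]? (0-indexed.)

The receptive field on the input at this output position is [4 -7 -7 / 2 -3 -3]. Elementwise product with the kernel and sum: 4·-2 + -7·-1 + -7·-2 + 2·3 + -3·1.

16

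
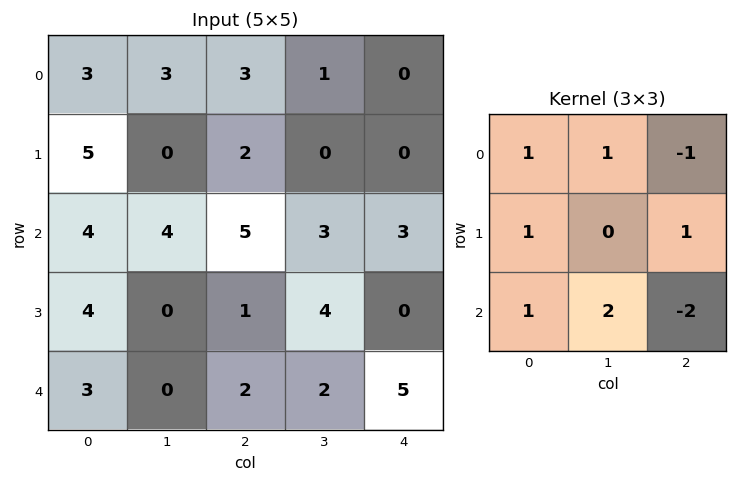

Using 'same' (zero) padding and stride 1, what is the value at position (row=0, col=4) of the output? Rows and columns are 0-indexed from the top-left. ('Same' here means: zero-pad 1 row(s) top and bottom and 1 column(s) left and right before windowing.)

1

The receptive field on the zero-padded input at this output position is [0 0 0 / 1 0 0 / 0 0 0]. Elementwise product with the kernel and sum: 0·1 + 0·1 + 0·-1 + 1·1 + 0·1 + 0·1 + 0·2 + 0·-2.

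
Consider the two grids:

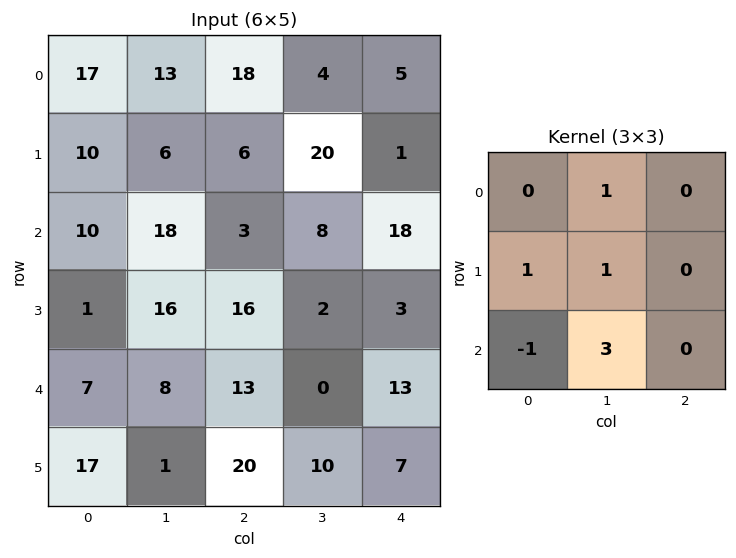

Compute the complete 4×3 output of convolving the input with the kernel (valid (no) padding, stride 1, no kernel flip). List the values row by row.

Output[0,0]: The receptive field on the input at this output position is [17 13 18 / 10 6 6 / 10 18 3]. Elementwise product with the kernel and sum: 13·1 + 10·1 + 6·1 + 10·-1 + 18·3.

73 21 51
81 59 21
52 66 13
17 96 25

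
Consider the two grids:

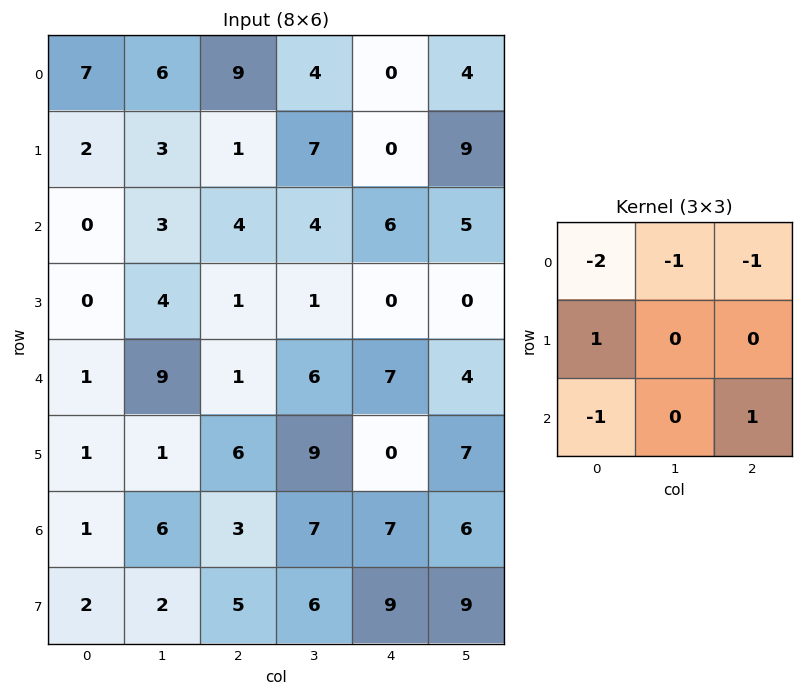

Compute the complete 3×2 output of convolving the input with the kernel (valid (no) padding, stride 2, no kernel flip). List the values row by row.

-23 -19
-7 -11
-9 -5

Output[0,0]: The receptive field on the input at this output position is [7 6 9 / 2 3 1 / 0 3 4]. Elementwise product with the kernel and sum: 7·-2 + 6·-1 + 9·-1 + 2·1 + 0·-1 + 4·1.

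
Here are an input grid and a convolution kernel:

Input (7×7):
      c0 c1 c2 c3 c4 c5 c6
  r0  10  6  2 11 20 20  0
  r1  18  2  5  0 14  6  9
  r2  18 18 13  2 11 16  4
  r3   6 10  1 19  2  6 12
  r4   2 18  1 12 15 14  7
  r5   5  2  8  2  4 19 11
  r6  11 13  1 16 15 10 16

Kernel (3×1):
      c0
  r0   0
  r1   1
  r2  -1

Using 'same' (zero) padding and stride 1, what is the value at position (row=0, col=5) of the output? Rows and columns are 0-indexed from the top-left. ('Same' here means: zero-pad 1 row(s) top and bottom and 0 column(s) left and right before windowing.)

14

The receptive field on the zero-padded input at this output position is [0 / 20 / 6]. Elementwise product with the kernel and sum: 20·1 + 6·-1.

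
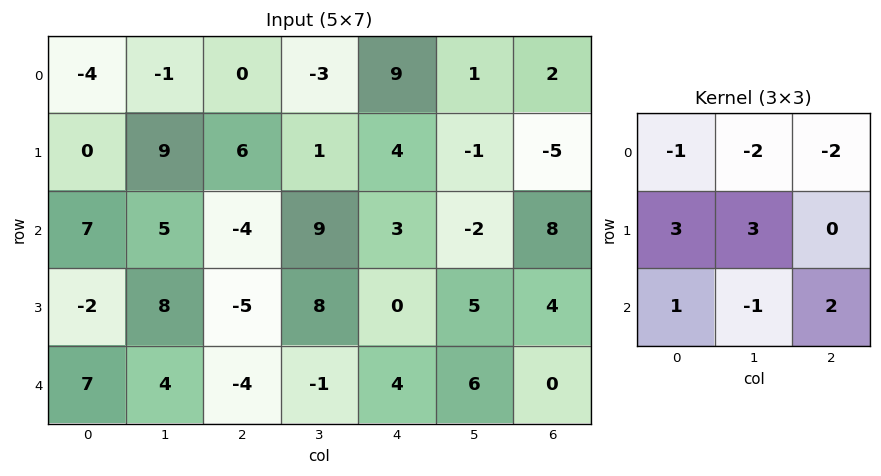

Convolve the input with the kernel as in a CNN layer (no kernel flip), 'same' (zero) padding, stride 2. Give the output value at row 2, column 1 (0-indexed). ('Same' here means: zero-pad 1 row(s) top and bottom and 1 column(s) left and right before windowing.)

-14

The receptive field on the zero-padded input at this output position is [8 -5 8 / 4 -4 -1 / 0 0 0]. Elementwise product with the kernel and sum: 8·-1 + -5·-2 + 8·-2 + 4·3 + -4·3 + 0·1 + 0·-1 + 0·2.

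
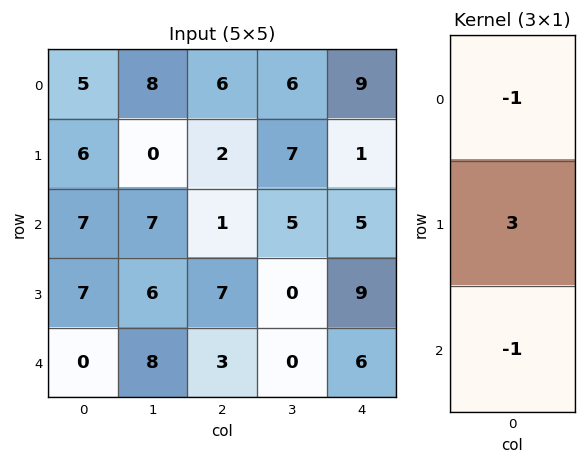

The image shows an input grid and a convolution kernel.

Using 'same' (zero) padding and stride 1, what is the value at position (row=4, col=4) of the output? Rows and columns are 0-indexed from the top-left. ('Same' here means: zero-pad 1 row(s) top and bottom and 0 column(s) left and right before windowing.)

The receptive field on the zero-padded input at this output position is [9 / 6 / 0]. Elementwise product with the kernel and sum: 9·-1 + 6·3 + 0·-1.

9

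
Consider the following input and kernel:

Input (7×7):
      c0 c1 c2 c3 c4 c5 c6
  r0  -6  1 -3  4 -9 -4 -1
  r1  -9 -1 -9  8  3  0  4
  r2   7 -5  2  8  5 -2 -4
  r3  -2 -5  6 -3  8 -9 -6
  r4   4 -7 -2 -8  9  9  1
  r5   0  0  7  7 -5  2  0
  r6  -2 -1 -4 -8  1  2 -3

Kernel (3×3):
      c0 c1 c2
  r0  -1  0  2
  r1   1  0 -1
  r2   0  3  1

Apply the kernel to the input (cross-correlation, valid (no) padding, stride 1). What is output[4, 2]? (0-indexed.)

The receptive field on the input at this output position is [-2 -8 9 / 7 7 -5 / -4 -8 1]. Elementwise product with the kernel and sum: -2·-1 + 9·2 + 7·1 + -5·-1 + -8·3 + 1·1.

9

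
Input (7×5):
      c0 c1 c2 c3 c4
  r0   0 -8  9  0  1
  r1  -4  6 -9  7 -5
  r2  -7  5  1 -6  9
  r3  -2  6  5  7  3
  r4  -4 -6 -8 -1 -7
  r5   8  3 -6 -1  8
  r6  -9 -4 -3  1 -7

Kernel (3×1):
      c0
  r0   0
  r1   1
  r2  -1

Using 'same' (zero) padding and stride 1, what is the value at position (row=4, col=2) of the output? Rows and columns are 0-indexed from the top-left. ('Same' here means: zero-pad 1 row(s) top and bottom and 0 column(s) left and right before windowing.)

-2

The receptive field on the zero-padded input at this output position is [5 / -8 / -6]. Elementwise product with the kernel and sum: -8·1 + -6·-1.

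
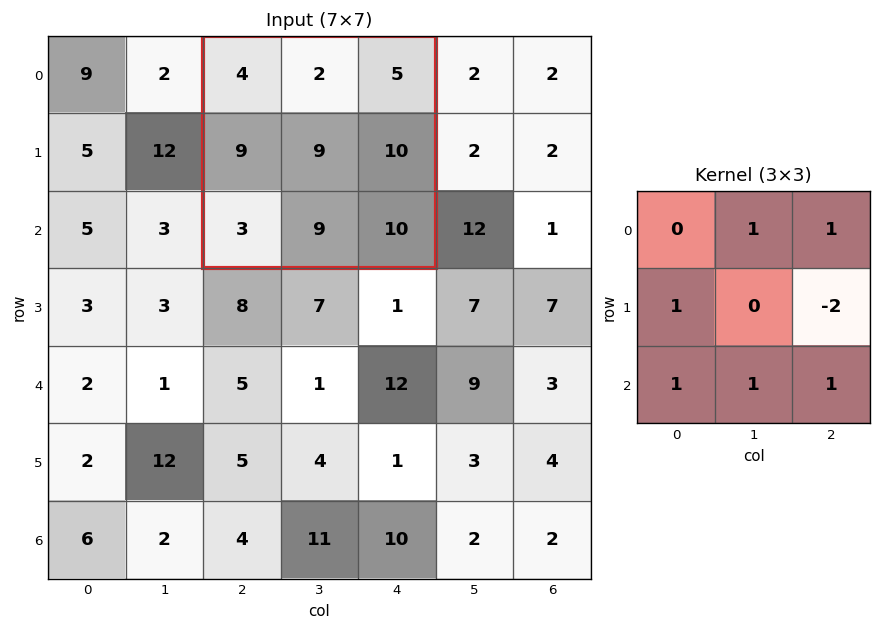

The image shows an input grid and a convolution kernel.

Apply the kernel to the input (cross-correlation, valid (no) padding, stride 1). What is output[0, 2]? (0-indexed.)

The receptive field on the input at this output position is [4 2 5 / 9 9 10 / 3 9 10]. Elementwise product with the kernel and sum: 2·1 + 5·1 + 9·1 + 10·-2 + 3·1 + 9·1 + 10·1.

18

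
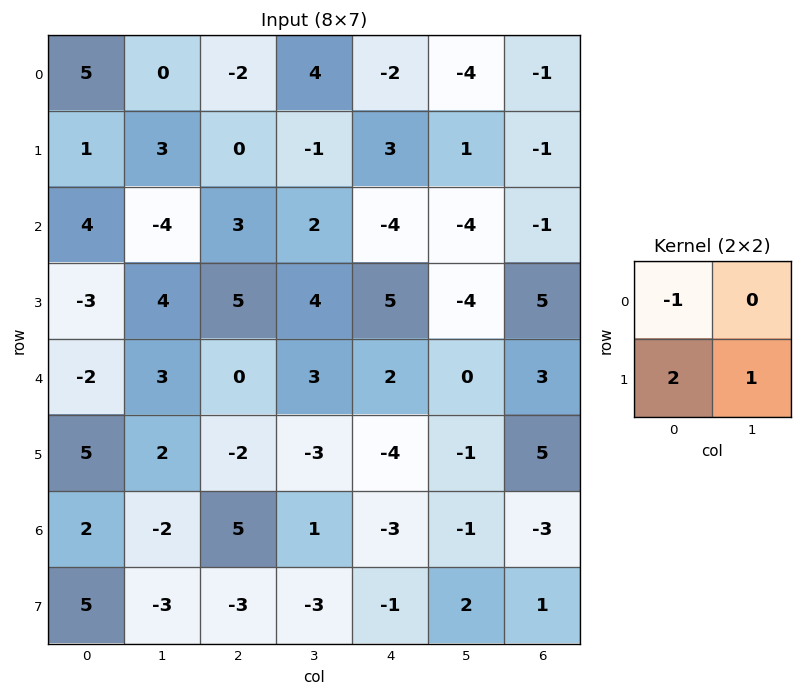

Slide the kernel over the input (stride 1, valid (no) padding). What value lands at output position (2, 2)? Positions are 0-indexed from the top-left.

The receptive field on the input at this output position is [3 2 / 5 4]. Elementwise product with the kernel and sum: 3·-1 + 5·2 + 4·1.

11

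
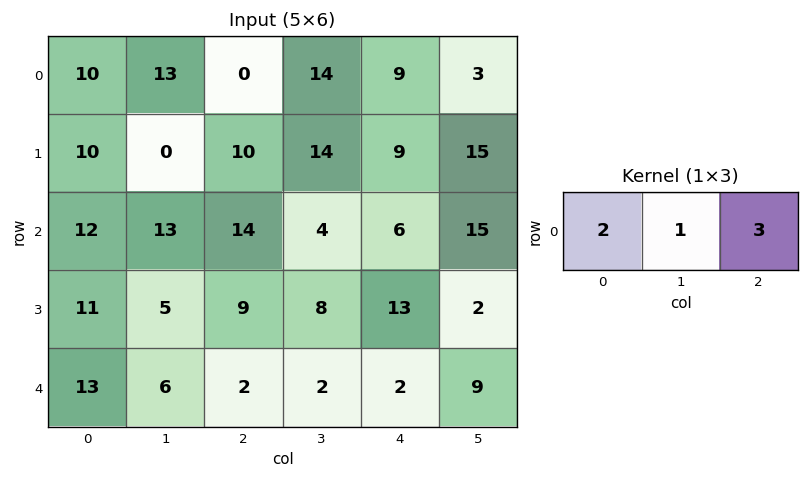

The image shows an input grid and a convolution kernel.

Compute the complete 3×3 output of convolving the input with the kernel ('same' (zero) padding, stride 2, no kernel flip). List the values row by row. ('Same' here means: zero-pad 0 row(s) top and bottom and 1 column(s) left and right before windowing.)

49 68 46
51 52 59
31 20 33

Output[0,0]: The receptive field on the zero-padded input at this output position is [0 10 13]. Elementwise product with the kernel and sum: 0·2 + 10·1 + 13·3.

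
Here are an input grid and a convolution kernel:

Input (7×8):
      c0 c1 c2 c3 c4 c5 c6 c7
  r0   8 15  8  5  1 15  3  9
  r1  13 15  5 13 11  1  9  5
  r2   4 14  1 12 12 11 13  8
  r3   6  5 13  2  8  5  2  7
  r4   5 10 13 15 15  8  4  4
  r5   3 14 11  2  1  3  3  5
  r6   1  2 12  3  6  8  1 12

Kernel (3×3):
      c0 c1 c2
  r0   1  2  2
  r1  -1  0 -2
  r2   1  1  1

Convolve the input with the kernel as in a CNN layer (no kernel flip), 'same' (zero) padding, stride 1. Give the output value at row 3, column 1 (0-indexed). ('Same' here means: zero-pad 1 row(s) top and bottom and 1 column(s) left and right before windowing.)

30

The receptive field on the zero-padded input at this output position is [4 14 1 / 6 5 13 / 5 10 13]. Elementwise product with the kernel and sum: 4·1 + 14·2 + 1·2 + 6·-1 + 13·-2 + 5·1 + 10·1 + 13·1.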